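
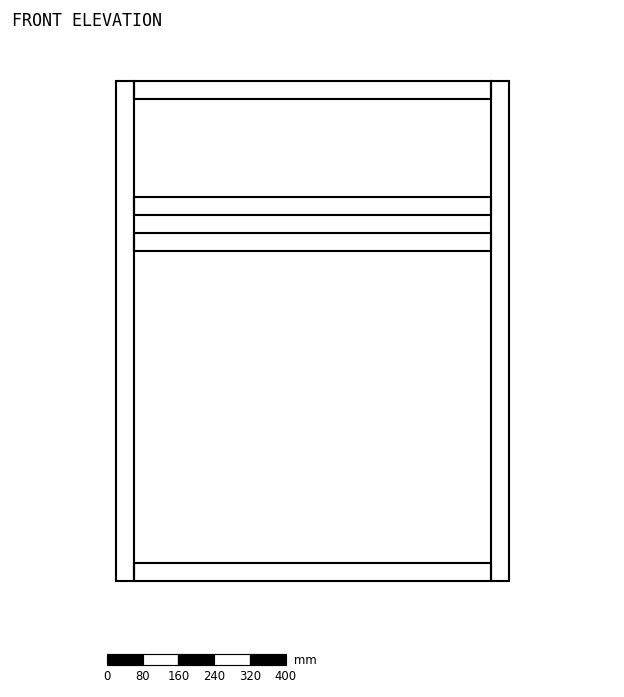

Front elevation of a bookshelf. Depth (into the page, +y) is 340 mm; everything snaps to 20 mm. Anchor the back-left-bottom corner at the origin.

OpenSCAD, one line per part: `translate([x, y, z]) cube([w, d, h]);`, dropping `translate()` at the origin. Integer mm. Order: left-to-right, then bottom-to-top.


cube([40, 340, 1120]);
translate([40, 0, 0]) cube([800, 340, 40]);
translate([40, 0, 740]) cube([800, 340, 40]);
translate([40, 0, 820]) cube([800, 340, 40]);
translate([40, 0, 1080]) cube([800, 340, 40]);
translate([840, 0, 0]) cube([40, 340, 1120]);


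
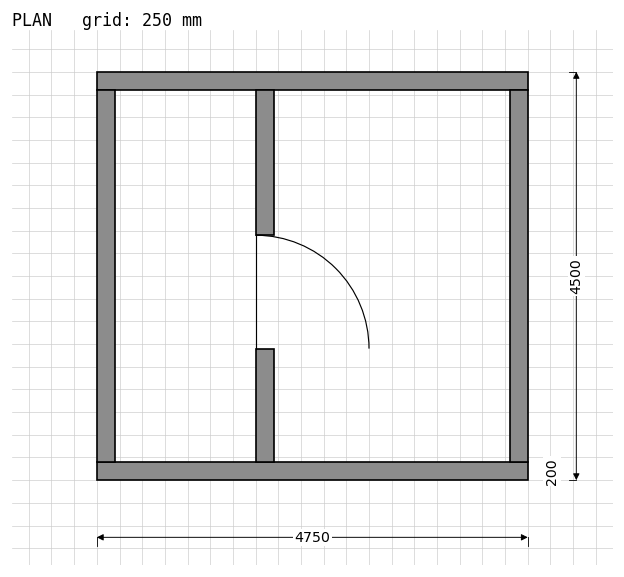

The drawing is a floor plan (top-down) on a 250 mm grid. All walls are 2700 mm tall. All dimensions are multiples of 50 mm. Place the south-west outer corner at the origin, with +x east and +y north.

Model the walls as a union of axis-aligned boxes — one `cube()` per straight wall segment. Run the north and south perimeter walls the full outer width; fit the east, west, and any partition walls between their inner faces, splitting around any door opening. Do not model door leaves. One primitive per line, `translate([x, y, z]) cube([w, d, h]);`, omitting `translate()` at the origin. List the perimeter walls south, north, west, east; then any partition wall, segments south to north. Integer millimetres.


cube([4750, 200, 2700]);
translate([0, 4300, 0]) cube([4750, 200, 2700]);
translate([0, 200, 0]) cube([200, 4100, 2700]);
translate([4550, 200, 0]) cube([200, 4100, 2700]);
translate([1750, 200, 0]) cube([200, 1250, 2700]);
translate([1750, 2700, 0]) cube([200, 1600, 2700]);


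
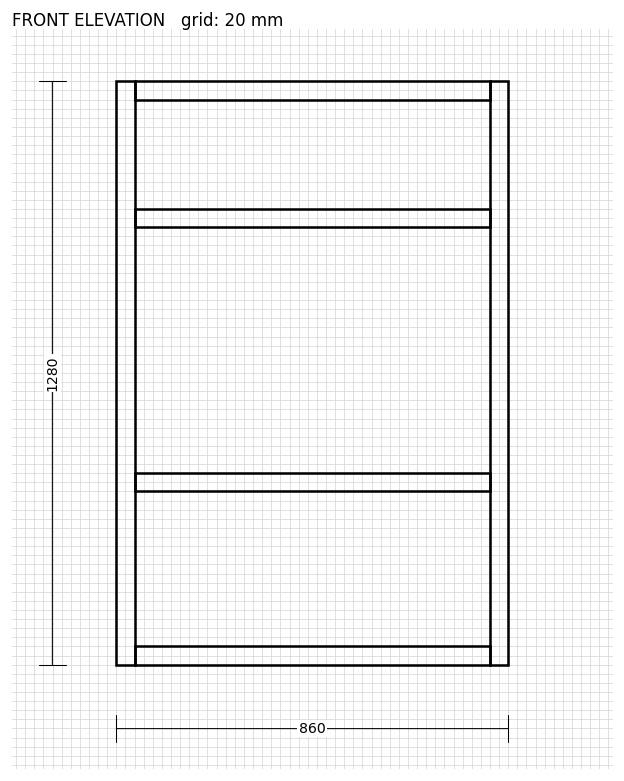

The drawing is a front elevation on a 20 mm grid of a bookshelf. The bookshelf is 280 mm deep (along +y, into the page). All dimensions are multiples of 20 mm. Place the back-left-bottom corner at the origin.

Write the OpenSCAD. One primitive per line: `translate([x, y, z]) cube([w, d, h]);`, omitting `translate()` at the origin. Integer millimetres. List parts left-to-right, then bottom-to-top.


cube([40, 280, 1280]);
translate([40, 0, 0]) cube([780, 280, 40]);
translate([40, 0, 380]) cube([780, 280, 40]);
translate([40, 0, 960]) cube([780, 280, 40]);
translate([40, 0, 1240]) cube([780, 280, 40]);
translate([820, 0, 0]) cube([40, 280, 1280]);


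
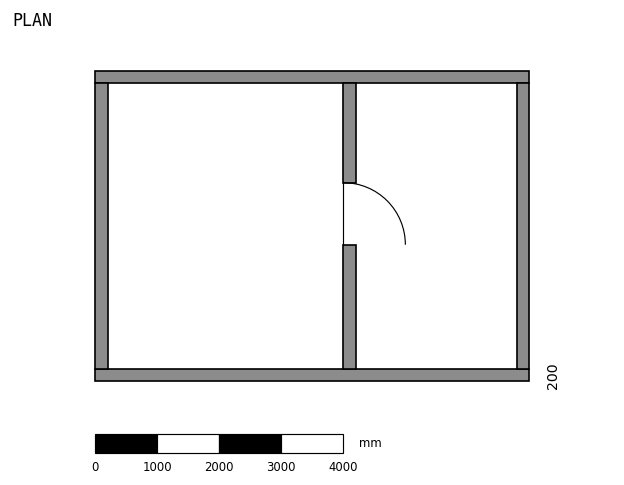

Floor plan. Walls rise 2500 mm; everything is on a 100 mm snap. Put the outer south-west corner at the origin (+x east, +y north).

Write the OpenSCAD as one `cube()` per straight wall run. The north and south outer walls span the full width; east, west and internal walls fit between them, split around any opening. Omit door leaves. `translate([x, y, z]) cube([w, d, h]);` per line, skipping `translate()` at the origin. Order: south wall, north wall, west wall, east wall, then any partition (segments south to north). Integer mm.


cube([7000, 200, 2500]);
translate([0, 4800, 0]) cube([7000, 200, 2500]);
translate([0, 200, 0]) cube([200, 4600, 2500]);
translate([6800, 200, 0]) cube([200, 4600, 2500]);
translate([4000, 200, 0]) cube([200, 2000, 2500]);
translate([4000, 3200, 0]) cube([200, 1600, 2500]);


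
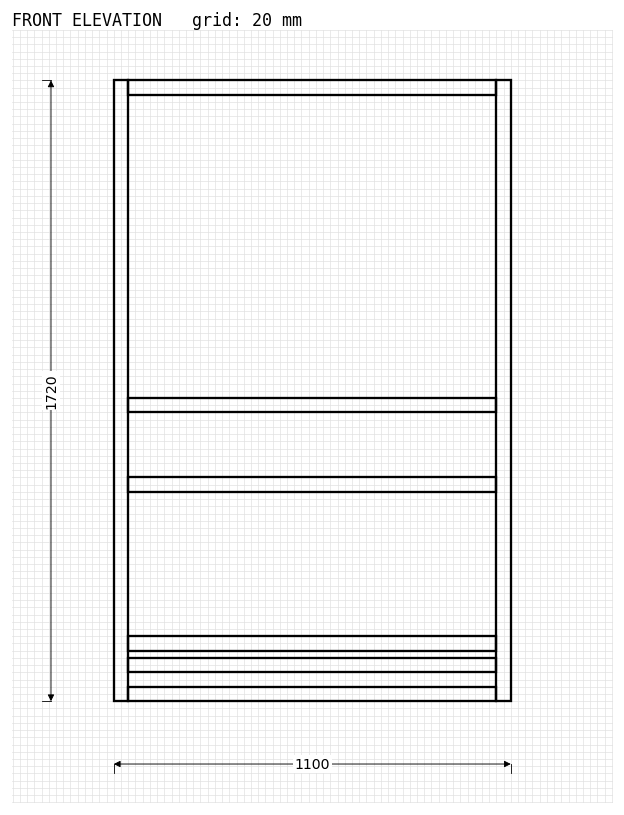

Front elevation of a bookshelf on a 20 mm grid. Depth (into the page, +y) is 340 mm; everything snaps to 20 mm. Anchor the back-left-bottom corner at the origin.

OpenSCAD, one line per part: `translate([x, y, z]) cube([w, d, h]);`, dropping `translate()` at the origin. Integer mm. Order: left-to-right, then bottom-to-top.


cube([40, 340, 1720]);
translate([40, 0, 0]) cube([1020, 340, 40]);
translate([40, 0, 80]) cube([1020, 340, 40]);
translate([40, 0, 140]) cube([1020, 340, 40]);
translate([40, 0, 580]) cube([1020, 340, 40]);
translate([40, 0, 800]) cube([1020, 340, 40]);
translate([40, 0, 1680]) cube([1020, 340, 40]);
translate([1060, 0, 0]) cube([40, 340, 1720]);


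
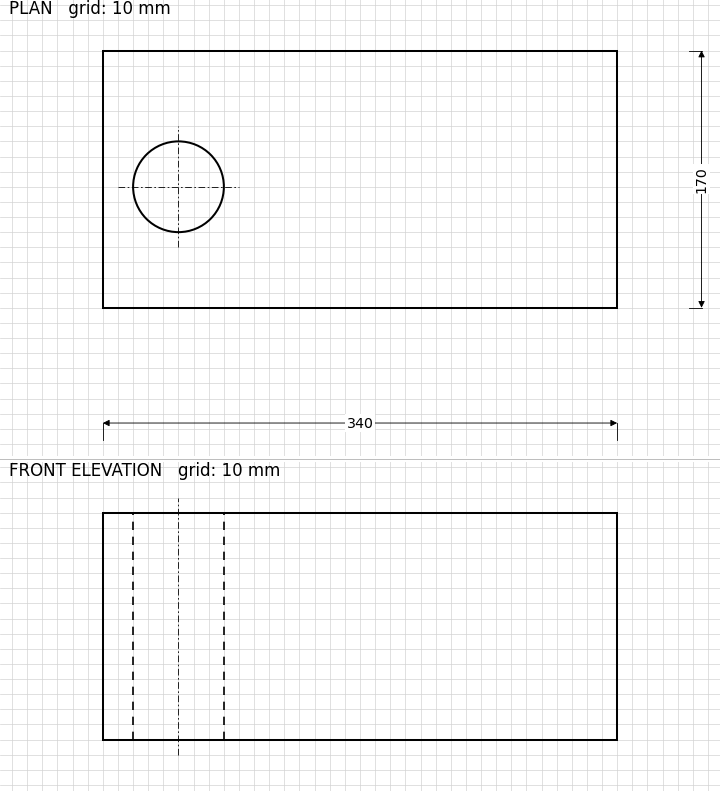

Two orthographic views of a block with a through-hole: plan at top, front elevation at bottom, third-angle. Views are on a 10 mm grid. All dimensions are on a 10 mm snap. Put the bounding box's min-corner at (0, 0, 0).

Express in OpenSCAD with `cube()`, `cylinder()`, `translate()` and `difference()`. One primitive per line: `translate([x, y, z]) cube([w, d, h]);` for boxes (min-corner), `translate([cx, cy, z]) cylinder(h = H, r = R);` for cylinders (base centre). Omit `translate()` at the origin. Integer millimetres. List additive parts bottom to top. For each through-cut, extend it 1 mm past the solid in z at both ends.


difference() {
  cube([340, 170, 150]);
  translate([50, 80, -1]) cylinder(h = 152, r = 30);
}


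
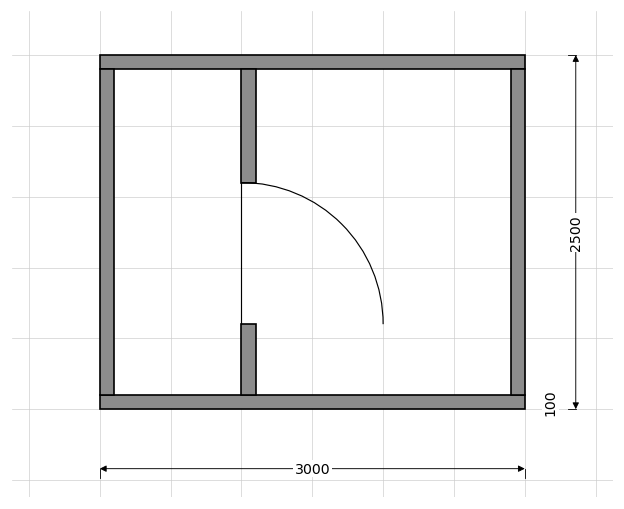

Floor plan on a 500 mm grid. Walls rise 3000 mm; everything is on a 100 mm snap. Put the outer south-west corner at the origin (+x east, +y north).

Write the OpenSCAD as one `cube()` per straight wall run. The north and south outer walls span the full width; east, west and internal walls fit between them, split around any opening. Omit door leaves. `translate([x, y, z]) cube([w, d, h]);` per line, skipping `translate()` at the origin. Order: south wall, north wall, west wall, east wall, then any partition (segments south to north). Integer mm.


cube([3000, 100, 3000]);
translate([0, 2400, 0]) cube([3000, 100, 3000]);
translate([0, 100, 0]) cube([100, 2300, 3000]);
translate([2900, 100, 0]) cube([100, 2300, 3000]);
translate([1000, 100, 0]) cube([100, 500, 3000]);
translate([1000, 1600, 0]) cube([100, 800, 3000]);


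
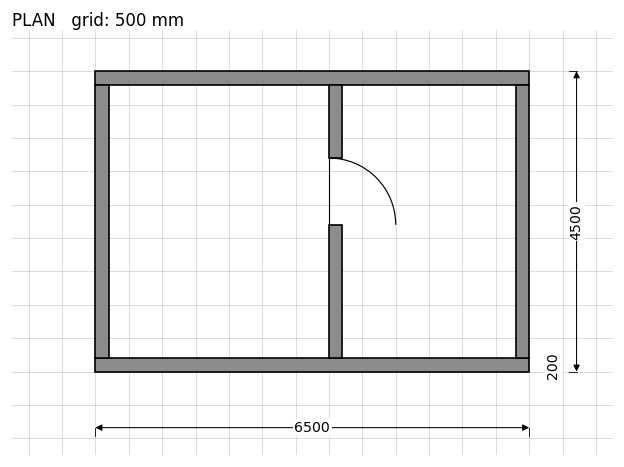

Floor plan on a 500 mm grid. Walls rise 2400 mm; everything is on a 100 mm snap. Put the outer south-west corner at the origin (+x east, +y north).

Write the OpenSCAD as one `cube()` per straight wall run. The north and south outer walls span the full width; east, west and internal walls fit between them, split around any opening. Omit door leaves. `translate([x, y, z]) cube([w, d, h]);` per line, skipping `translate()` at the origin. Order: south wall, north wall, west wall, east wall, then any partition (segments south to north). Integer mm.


cube([6500, 200, 2400]);
translate([0, 4300, 0]) cube([6500, 200, 2400]);
translate([0, 200, 0]) cube([200, 4100, 2400]);
translate([6300, 200, 0]) cube([200, 4100, 2400]);
translate([3500, 200, 0]) cube([200, 2000, 2400]);
translate([3500, 3200, 0]) cube([200, 1100, 2400]);


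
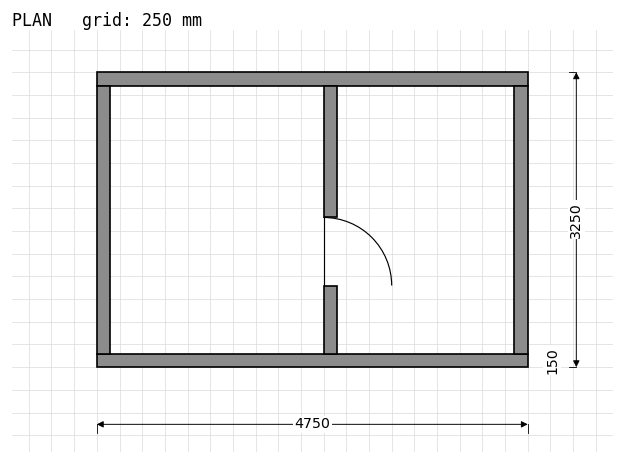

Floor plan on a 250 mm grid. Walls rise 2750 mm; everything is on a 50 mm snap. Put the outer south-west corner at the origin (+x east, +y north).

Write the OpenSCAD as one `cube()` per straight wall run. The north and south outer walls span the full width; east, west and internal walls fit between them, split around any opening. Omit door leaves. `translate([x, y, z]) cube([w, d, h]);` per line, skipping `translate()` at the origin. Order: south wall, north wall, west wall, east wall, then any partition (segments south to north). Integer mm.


cube([4750, 150, 2750]);
translate([0, 3100, 0]) cube([4750, 150, 2750]);
translate([0, 150, 0]) cube([150, 2950, 2750]);
translate([4600, 150, 0]) cube([150, 2950, 2750]);
translate([2500, 150, 0]) cube([150, 750, 2750]);
translate([2500, 1650, 0]) cube([150, 1450, 2750]);


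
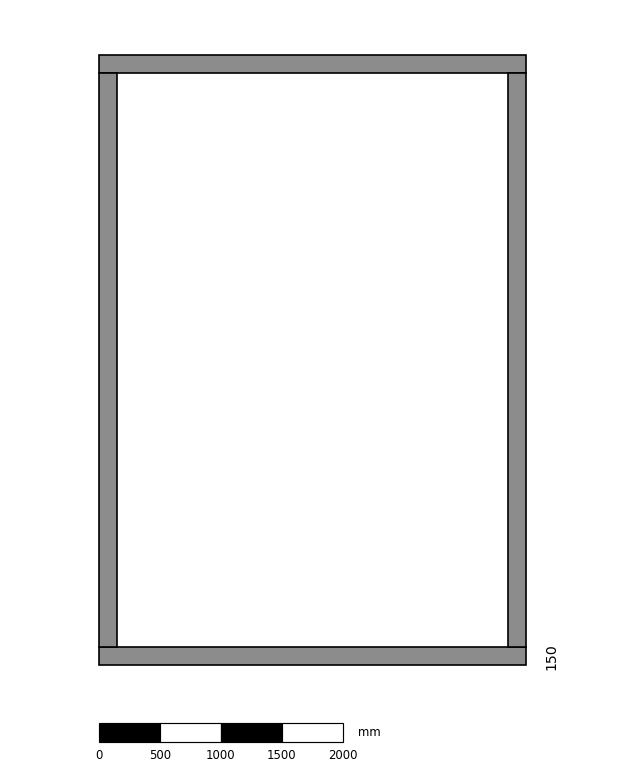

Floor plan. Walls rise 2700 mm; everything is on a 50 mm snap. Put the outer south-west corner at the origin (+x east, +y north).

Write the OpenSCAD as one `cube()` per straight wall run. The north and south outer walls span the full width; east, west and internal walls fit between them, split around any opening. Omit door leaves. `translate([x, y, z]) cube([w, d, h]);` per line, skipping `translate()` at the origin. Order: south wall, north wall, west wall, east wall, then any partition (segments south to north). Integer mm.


cube([3500, 150, 2700]);
translate([0, 4850, 0]) cube([3500, 150, 2700]);
translate([0, 150, 0]) cube([150, 4700, 2700]);
translate([3350, 150, 0]) cube([150, 4700, 2700]);


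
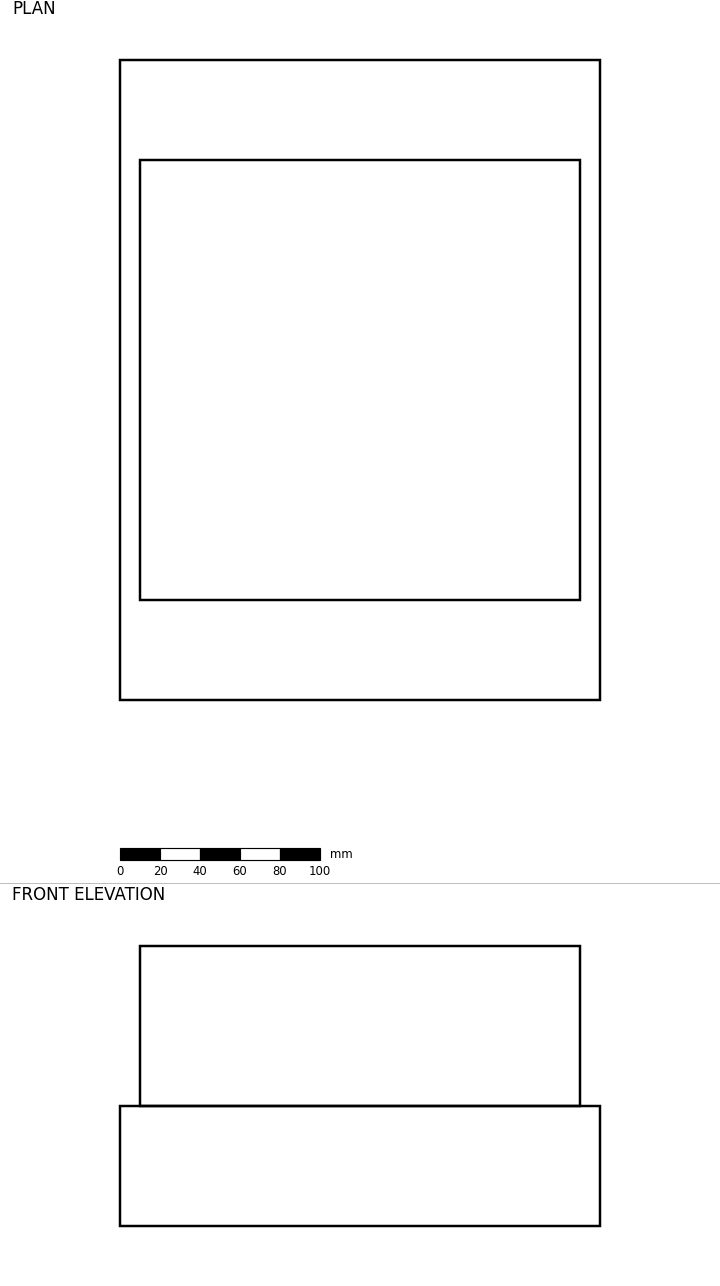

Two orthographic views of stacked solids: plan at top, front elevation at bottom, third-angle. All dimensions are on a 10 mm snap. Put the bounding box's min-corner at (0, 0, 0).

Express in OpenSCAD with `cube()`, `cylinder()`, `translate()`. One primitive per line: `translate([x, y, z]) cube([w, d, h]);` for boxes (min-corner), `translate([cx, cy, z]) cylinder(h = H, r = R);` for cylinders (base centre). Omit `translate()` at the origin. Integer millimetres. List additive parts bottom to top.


cube([240, 320, 60]);
translate([10, 50, 60]) cube([220, 220, 80]);


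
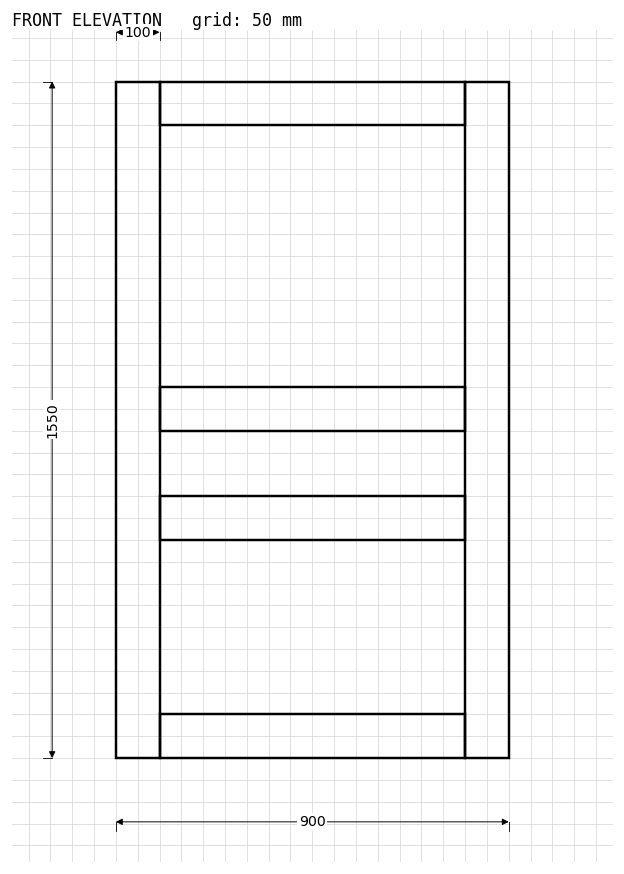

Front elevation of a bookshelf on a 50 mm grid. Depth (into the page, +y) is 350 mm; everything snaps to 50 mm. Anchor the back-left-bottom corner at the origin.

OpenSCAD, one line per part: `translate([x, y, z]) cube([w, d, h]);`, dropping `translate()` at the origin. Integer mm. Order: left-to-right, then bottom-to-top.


cube([100, 350, 1550]);
translate([100, 0, 0]) cube([700, 350, 100]);
translate([100, 0, 500]) cube([700, 350, 100]);
translate([100, 0, 750]) cube([700, 350, 100]);
translate([100, 0, 1450]) cube([700, 350, 100]);
translate([800, 0, 0]) cube([100, 350, 1550]);


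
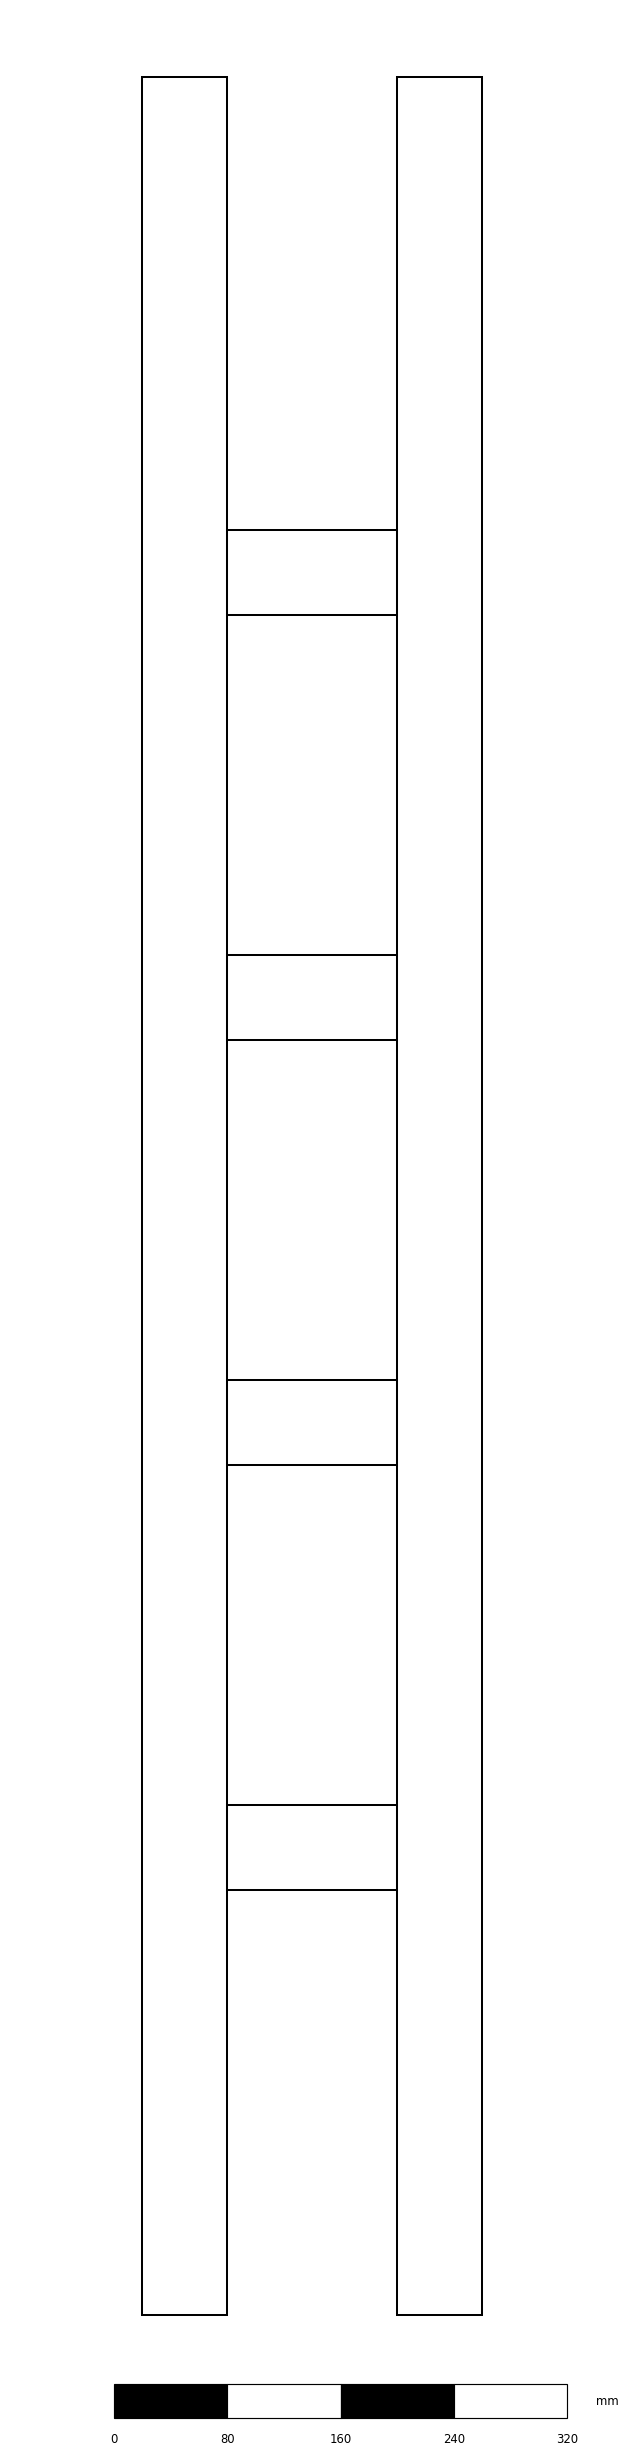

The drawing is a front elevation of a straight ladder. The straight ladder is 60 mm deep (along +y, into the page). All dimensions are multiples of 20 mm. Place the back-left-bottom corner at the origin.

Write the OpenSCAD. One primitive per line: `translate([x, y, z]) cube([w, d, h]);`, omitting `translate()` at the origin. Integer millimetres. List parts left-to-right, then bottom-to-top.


cube([60, 60, 1580]);
translate([60, 0, 300]) cube([120, 60, 60]);
translate([60, 0, 600]) cube([120, 60, 60]);
translate([60, 0, 900]) cube([120, 60, 60]);
translate([60, 0, 1200]) cube([120, 60, 60]);
translate([180, 0, 0]) cube([60, 60, 1580]);


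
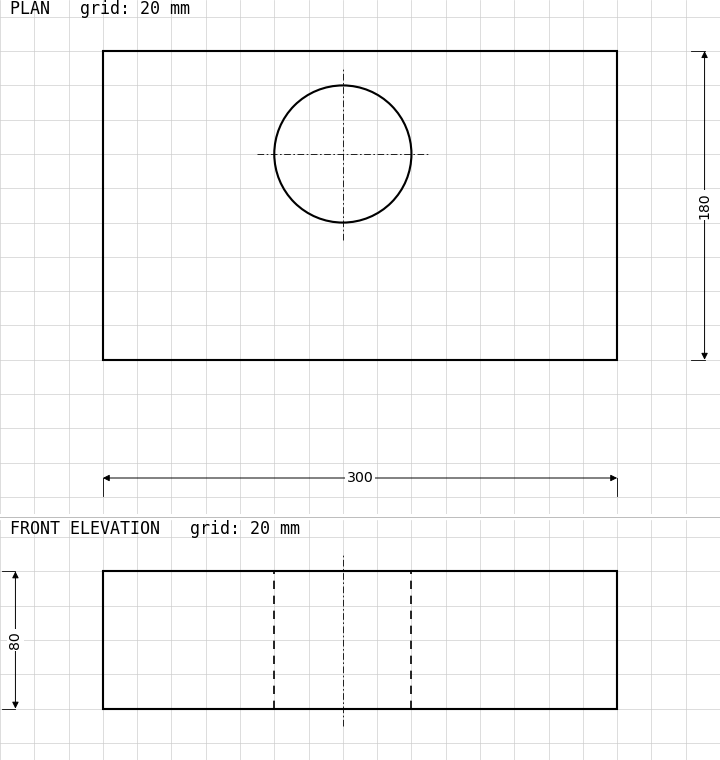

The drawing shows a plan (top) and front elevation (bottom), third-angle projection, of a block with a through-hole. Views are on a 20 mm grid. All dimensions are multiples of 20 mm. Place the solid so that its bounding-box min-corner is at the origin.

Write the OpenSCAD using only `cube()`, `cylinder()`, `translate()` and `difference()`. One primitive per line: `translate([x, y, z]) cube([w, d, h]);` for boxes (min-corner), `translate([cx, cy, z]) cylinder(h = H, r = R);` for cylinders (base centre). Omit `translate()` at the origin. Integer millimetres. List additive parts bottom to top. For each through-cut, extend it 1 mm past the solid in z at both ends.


difference() {
  cube([300, 180, 80]);
  translate([140, 120, -1]) cylinder(h = 82, r = 40);
}


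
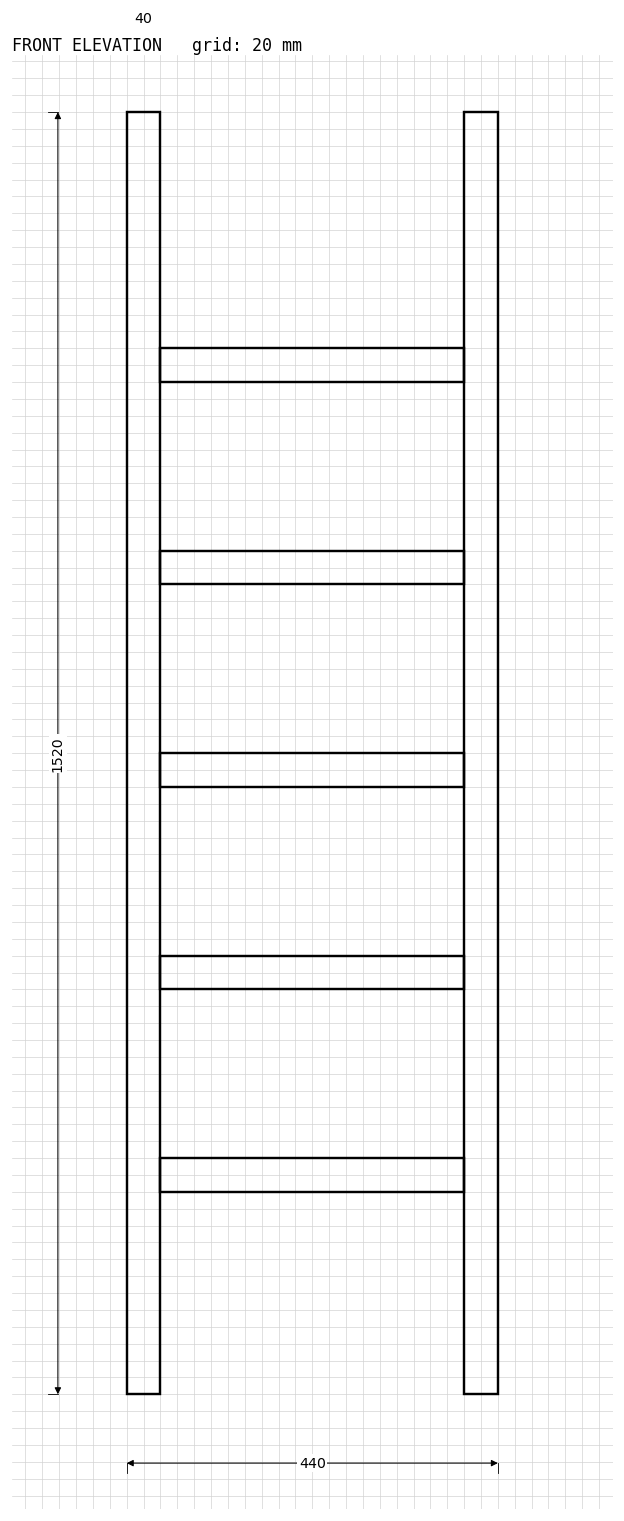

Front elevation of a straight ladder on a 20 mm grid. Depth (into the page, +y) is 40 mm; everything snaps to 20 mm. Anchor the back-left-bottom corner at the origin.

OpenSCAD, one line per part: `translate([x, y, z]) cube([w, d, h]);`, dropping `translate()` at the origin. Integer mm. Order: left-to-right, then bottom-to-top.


cube([40, 40, 1520]);
translate([40, 0, 240]) cube([360, 40, 40]);
translate([40, 0, 480]) cube([360, 40, 40]);
translate([40, 0, 720]) cube([360, 40, 40]);
translate([40, 0, 960]) cube([360, 40, 40]);
translate([40, 0, 1200]) cube([360, 40, 40]);
translate([400, 0, 0]) cube([40, 40, 1520]);


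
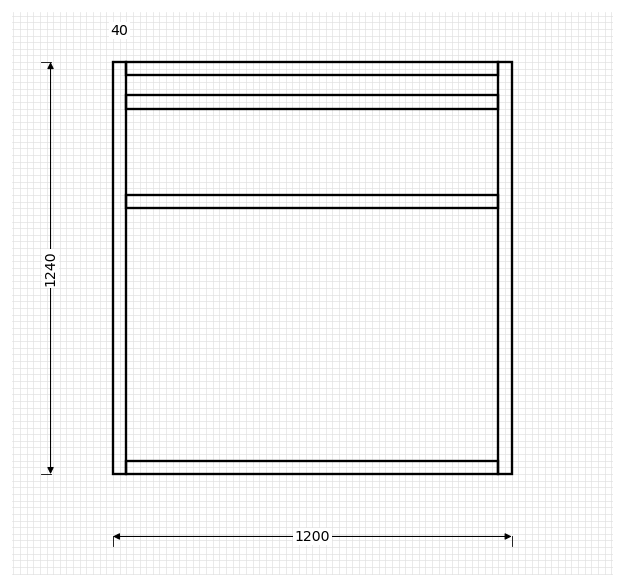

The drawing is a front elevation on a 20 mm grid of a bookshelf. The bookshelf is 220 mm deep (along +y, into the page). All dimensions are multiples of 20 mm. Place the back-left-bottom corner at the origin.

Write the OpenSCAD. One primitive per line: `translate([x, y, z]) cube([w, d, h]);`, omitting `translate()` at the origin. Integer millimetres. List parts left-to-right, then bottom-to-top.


cube([40, 220, 1240]);
translate([40, 0, 0]) cube([1120, 220, 40]);
translate([40, 0, 800]) cube([1120, 220, 40]);
translate([40, 0, 1100]) cube([1120, 220, 40]);
translate([40, 0, 1200]) cube([1120, 220, 40]);
translate([1160, 0, 0]) cube([40, 220, 1240]);


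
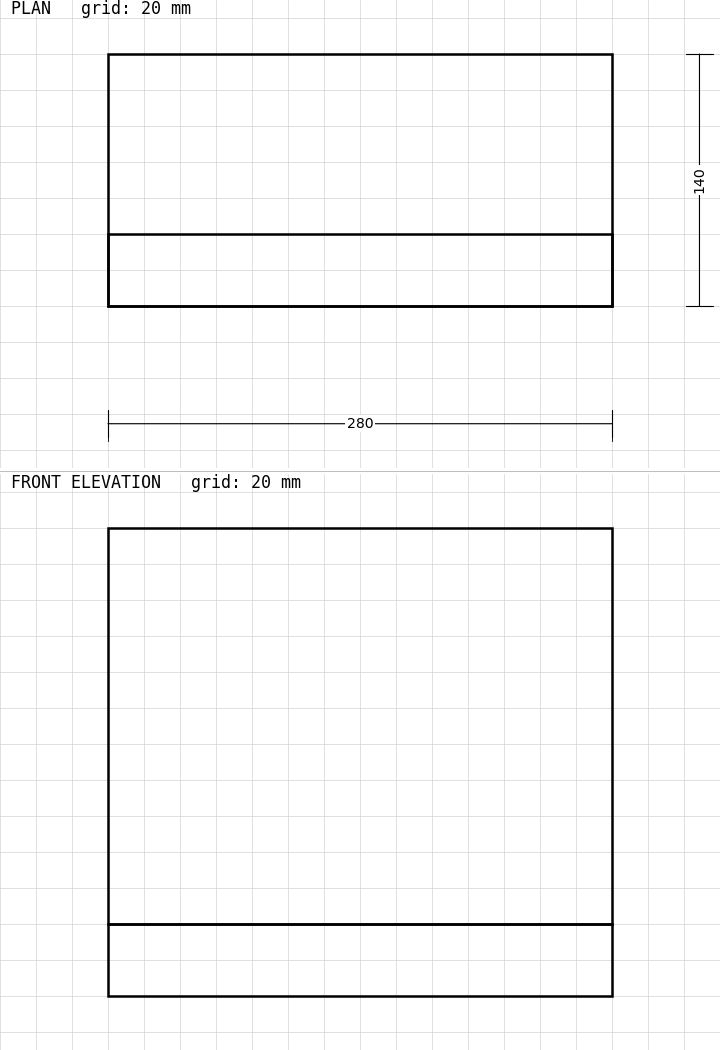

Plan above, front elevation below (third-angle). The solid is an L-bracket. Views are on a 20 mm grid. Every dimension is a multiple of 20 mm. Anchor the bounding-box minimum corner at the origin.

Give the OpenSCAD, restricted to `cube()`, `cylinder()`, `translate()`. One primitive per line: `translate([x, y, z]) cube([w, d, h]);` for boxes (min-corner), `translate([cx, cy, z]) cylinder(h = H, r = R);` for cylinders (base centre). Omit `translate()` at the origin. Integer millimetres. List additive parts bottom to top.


cube([280, 140, 40]);
translate([0, 0, 40]) cube([280, 40, 220]);


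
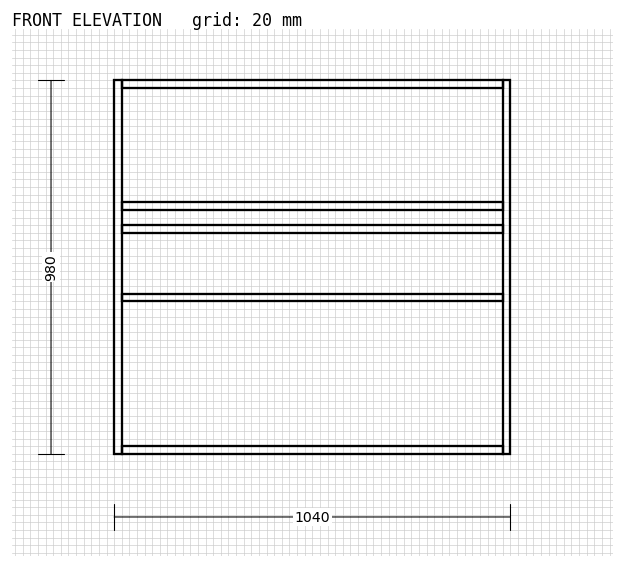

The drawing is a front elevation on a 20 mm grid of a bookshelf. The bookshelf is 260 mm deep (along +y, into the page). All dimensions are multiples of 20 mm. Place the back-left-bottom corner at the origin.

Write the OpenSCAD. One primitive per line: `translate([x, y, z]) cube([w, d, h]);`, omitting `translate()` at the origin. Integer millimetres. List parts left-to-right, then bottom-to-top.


cube([20, 260, 980]);
translate([20, 0, 0]) cube([1000, 260, 20]);
translate([20, 0, 400]) cube([1000, 260, 20]);
translate([20, 0, 580]) cube([1000, 260, 20]);
translate([20, 0, 640]) cube([1000, 260, 20]);
translate([20, 0, 960]) cube([1000, 260, 20]);
translate([1020, 0, 0]) cube([20, 260, 980]);


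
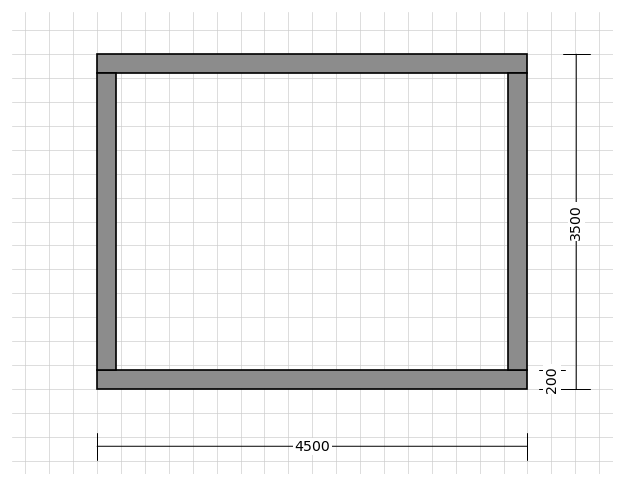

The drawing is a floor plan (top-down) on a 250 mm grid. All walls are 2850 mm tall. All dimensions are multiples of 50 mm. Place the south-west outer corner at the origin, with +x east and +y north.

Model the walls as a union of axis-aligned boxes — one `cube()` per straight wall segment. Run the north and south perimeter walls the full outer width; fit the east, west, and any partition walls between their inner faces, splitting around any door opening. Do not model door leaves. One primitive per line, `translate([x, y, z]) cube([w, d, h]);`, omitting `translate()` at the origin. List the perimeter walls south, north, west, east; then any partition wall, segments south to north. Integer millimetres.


cube([4500, 200, 2850]);
translate([0, 3300, 0]) cube([4500, 200, 2850]);
translate([0, 200, 0]) cube([200, 3100, 2850]);
translate([4300, 200, 0]) cube([200, 3100, 2850]);


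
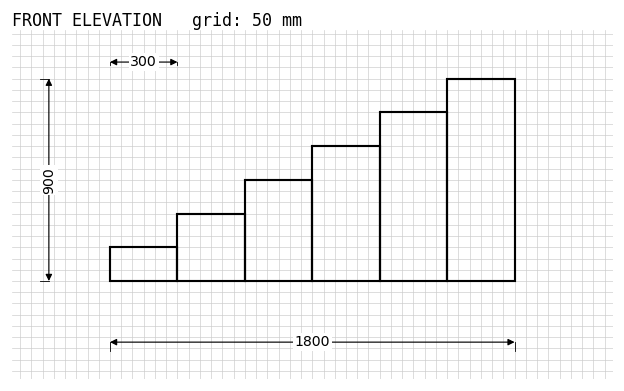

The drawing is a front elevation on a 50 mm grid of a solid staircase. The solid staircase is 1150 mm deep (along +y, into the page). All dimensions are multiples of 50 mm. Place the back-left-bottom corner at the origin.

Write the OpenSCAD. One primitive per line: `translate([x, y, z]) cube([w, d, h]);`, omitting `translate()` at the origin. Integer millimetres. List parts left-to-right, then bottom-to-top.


cube([300, 1150, 150]);
translate([300, 0, 0]) cube([300, 1150, 300]);
translate([600, 0, 0]) cube([300, 1150, 450]);
translate([900, 0, 0]) cube([300, 1150, 600]);
translate([1200, 0, 0]) cube([300, 1150, 750]);
translate([1500, 0, 0]) cube([300, 1150, 900]);


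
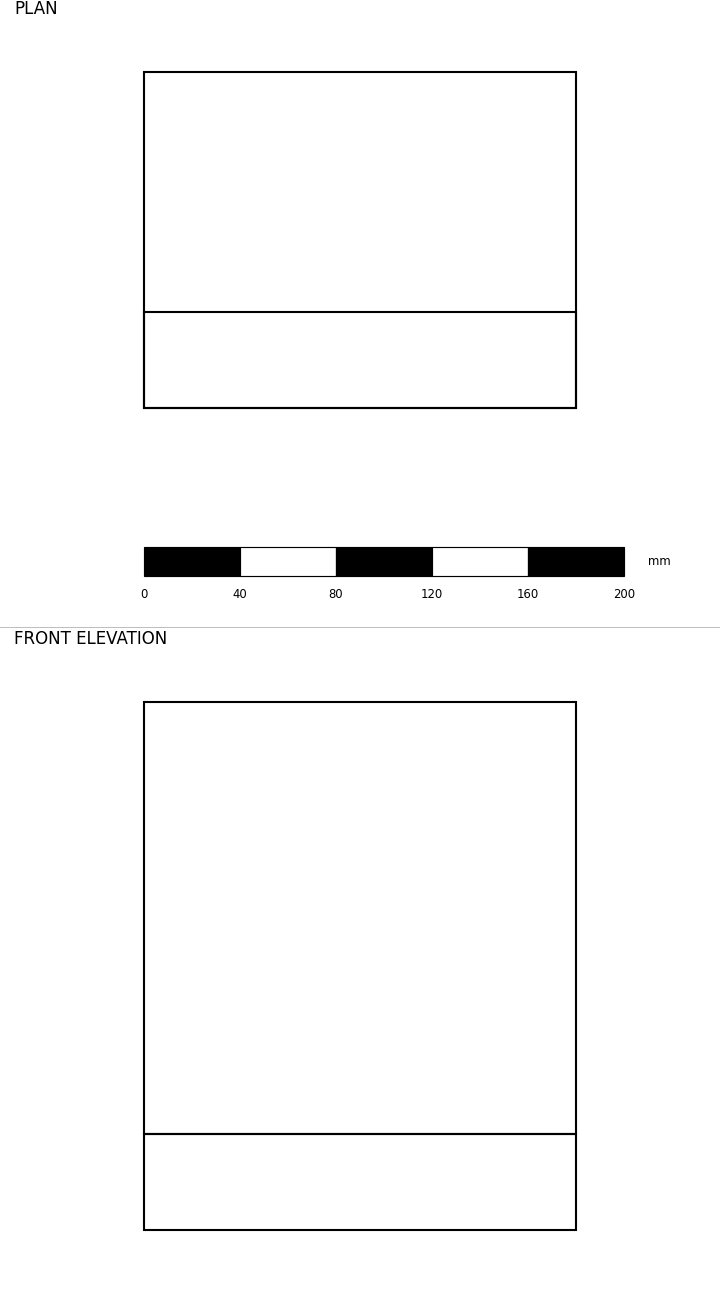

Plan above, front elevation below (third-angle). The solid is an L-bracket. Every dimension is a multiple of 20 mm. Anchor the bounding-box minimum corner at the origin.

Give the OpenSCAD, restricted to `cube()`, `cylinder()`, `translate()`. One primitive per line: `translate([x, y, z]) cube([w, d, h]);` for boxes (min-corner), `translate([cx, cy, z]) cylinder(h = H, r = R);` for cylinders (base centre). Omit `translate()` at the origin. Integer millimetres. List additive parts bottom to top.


cube([180, 140, 40]);
translate([0, 0, 40]) cube([180, 40, 180]);


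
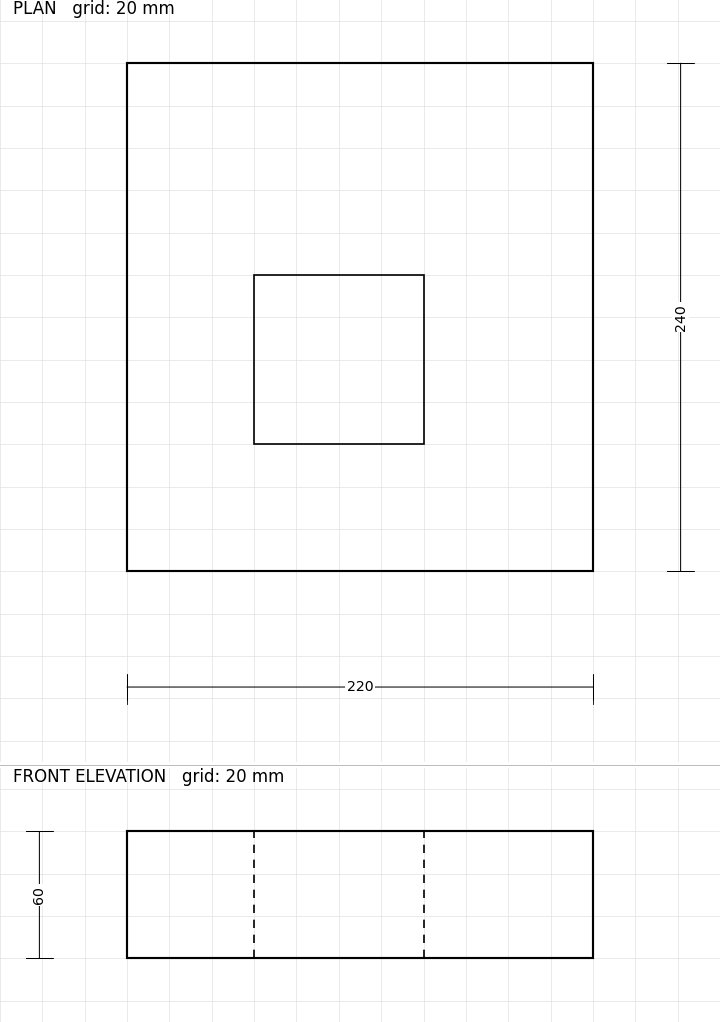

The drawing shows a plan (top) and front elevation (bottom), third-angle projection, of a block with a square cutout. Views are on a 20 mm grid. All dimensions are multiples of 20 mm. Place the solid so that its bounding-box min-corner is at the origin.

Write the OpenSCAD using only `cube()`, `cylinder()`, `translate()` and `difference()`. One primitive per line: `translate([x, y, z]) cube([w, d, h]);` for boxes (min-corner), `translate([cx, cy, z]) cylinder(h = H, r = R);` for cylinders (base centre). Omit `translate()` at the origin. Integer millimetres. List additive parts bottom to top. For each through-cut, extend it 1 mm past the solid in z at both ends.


difference() {
  cube([220, 240, 60]);
  translate([60, 60, -1]) cube([80, 80, 62]);
}


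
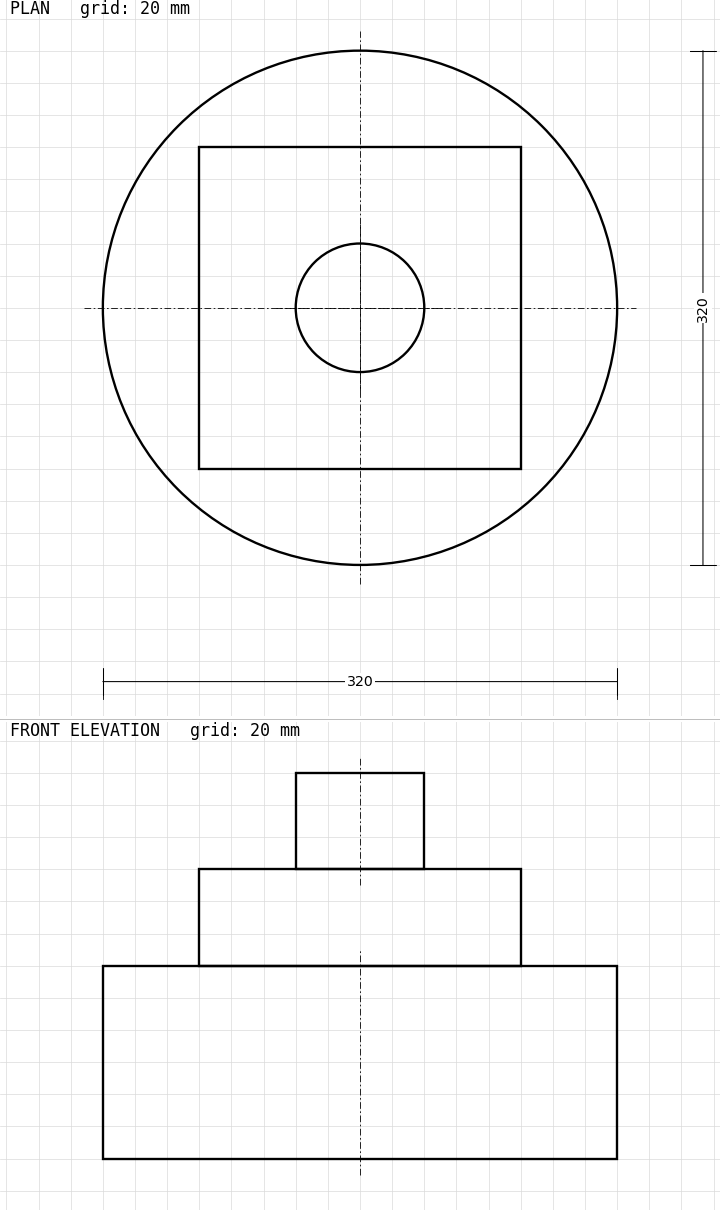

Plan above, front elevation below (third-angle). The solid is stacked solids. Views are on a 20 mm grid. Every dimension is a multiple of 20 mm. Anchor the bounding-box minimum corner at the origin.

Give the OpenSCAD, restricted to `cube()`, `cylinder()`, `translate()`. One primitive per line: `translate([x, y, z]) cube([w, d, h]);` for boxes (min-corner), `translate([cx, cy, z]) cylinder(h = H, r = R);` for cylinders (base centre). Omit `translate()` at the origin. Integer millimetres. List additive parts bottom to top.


translate([160, 160, 0]) cylinder(h = 120, r = 160);
translate([60, 60, 120]) cube([200, 200, 60]);
translate([160, 160, 180]) cylinder(h = 60, r = 40);


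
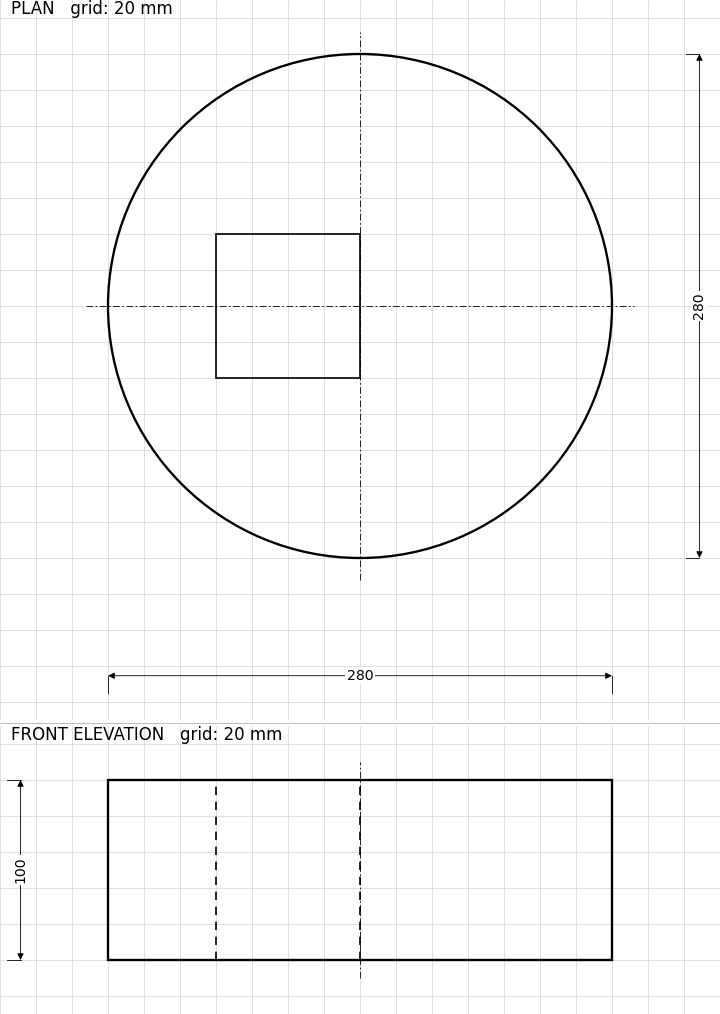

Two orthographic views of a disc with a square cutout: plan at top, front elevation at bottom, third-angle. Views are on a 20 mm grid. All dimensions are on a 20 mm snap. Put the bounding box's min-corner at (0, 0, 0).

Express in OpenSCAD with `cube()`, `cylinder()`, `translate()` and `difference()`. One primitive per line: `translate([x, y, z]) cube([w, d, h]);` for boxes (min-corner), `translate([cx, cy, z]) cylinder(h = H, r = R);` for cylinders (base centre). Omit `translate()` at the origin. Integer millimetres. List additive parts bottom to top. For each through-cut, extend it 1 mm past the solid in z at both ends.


difference() {
  translate([140, 140, 0]) cylinder(h = 100, r = 140);
  translate([60, 100, -1]) cube([80, 80, 102]);
}


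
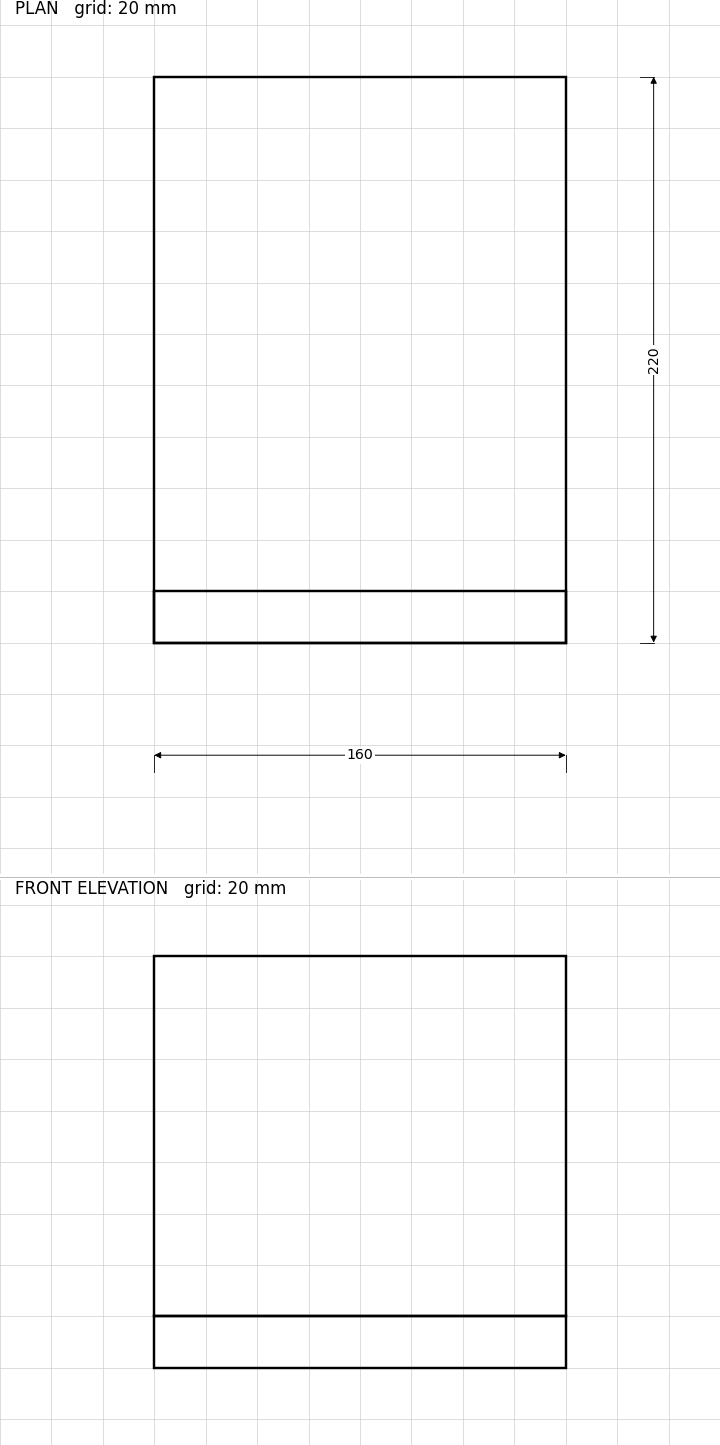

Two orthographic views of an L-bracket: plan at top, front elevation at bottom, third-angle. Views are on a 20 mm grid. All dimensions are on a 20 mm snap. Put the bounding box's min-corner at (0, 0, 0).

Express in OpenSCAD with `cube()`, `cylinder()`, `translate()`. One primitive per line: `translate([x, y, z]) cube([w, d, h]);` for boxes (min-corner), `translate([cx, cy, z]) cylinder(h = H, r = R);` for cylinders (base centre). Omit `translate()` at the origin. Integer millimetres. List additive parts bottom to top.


cube([160, 220, 20]);
translate([0, 0, 20]) cube([160, 20, 140]);


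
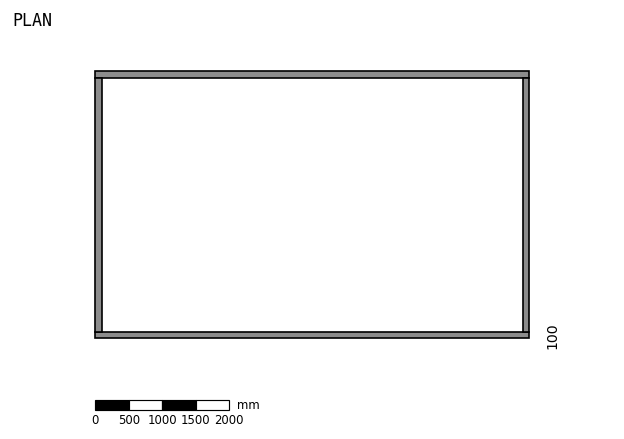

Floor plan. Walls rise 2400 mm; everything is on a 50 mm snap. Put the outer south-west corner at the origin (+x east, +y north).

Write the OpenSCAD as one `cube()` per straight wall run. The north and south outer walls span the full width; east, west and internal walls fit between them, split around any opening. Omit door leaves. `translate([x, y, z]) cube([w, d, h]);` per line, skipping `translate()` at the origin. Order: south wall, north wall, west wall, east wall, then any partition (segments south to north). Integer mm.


cube([6500, 100, 2400]);
translate([0, 3900, 0]) cube([6500, 100, 2400]);
translate([0, 100, 0]) cube([100, 3800, 2400]);
translate([6400, 100, 0]) cube([100, 3800, 2400]);


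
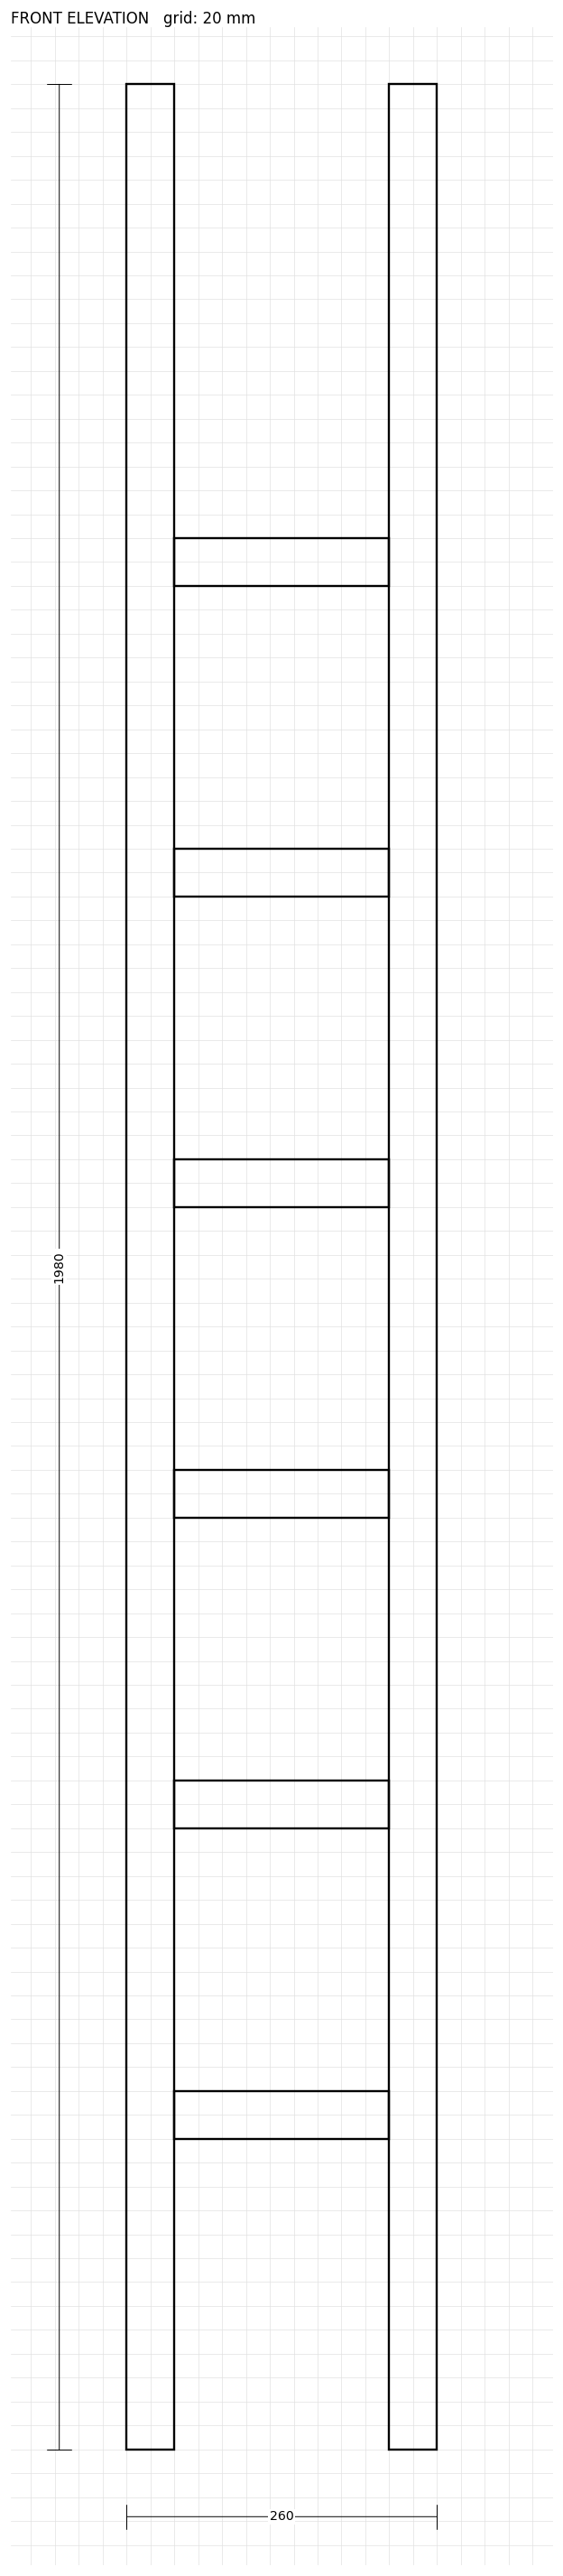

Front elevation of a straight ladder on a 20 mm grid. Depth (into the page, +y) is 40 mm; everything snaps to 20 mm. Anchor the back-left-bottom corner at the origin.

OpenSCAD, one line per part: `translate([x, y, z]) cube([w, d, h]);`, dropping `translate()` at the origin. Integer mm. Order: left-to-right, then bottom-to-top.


cube([40, 40, 1980]);
translate([40, 0, 260]) cube([180, 40, 40]);
translate([40, 0, 520]) cube([180, 40, 40]);
translate([40, 0, 780]) cube([180, 40, 40]);
translate([40, 0, 1040]) cube([180, 40, 40]);
translate([40, 0, 1300]) cube([180, 40, 40]);
translate([40, 0, 1560]) cube([180, 40, 40]);
translate([220, 0, 0]) cube([40, 40, 1980]);


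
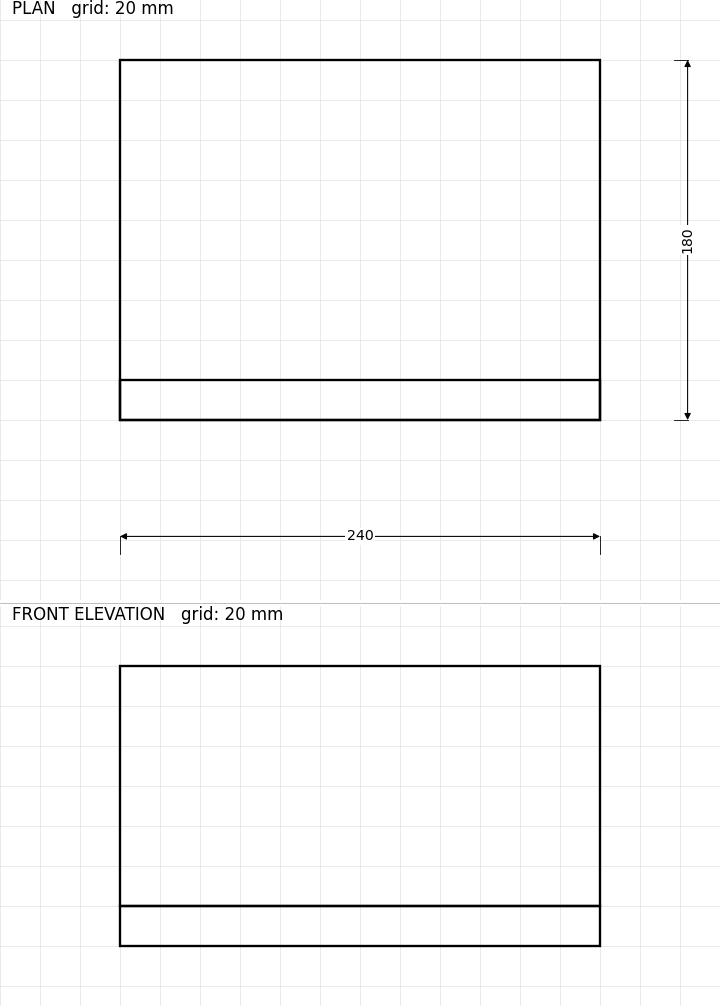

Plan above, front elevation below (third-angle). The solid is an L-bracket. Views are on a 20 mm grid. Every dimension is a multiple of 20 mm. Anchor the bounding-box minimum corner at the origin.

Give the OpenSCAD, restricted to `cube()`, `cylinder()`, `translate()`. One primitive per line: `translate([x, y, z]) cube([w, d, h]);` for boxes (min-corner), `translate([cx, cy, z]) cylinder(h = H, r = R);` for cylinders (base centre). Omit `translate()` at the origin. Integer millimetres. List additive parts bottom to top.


cube([240, 180, 20]);
translate([0, 0, 20]) cube([240, 20, 120]);


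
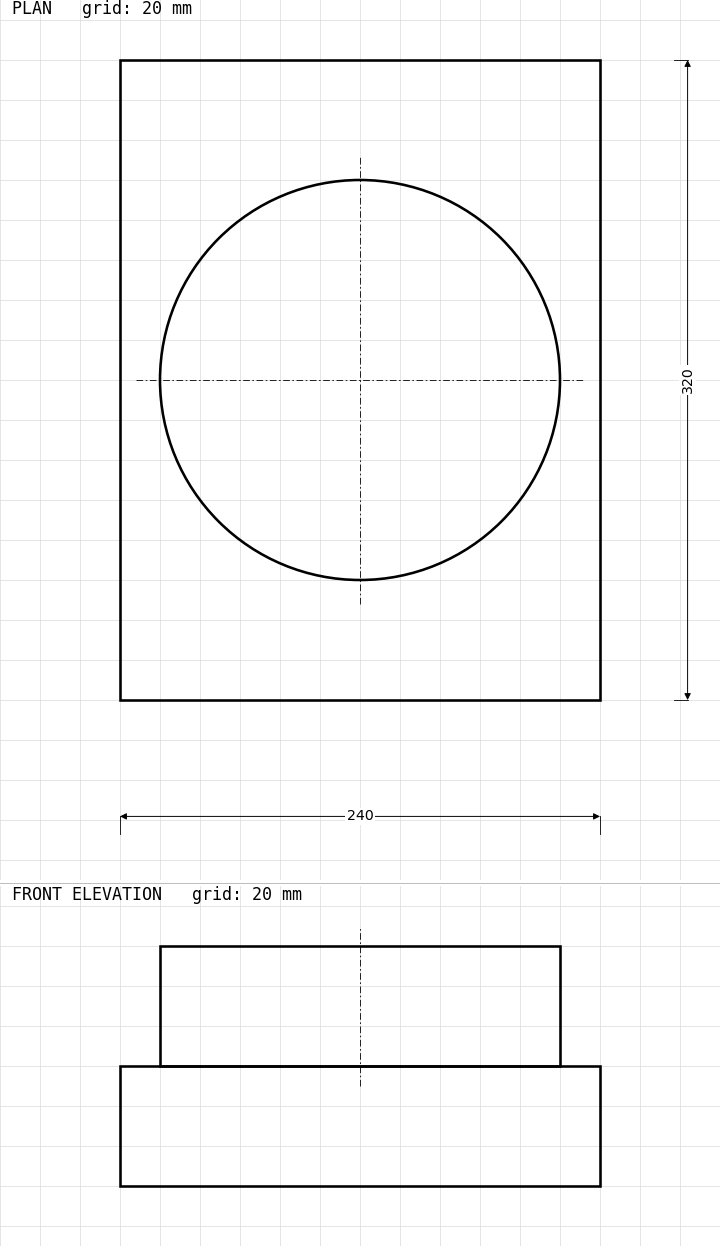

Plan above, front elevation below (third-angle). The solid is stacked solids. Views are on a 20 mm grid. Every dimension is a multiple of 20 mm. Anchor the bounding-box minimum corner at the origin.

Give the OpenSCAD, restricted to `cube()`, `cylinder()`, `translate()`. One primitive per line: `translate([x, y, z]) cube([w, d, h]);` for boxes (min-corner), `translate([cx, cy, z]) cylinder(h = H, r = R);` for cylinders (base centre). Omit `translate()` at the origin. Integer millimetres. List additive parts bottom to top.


cube([240, 320, 60]);
translate([120, 160, 60]) cylinder(h = 60, r = 100);


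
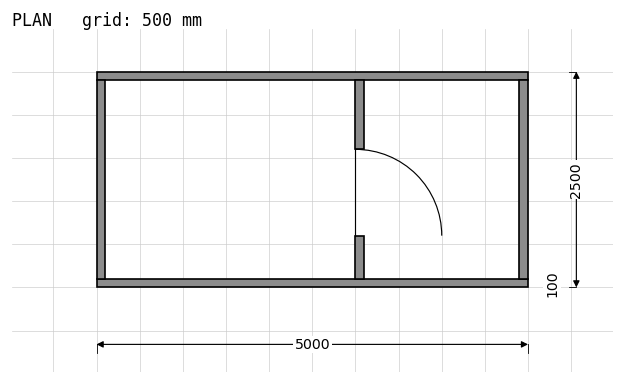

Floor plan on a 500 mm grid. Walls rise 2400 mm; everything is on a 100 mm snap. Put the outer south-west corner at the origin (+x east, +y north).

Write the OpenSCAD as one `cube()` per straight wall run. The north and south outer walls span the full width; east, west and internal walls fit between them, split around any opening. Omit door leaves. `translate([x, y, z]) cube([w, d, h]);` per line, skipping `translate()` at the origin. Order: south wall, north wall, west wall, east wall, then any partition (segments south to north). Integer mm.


cube([5000, 100, 2400]);
translate([0, 2400, 0]) cube([5000, 100, 2400]);
translate([0, 100, 0]) cube([100, 2300, 2400]);
translate([4900, 100, 0]) cube([100, 2300, 2400]);
translate([3000, 100, 0]) cube([100, 500, 2400]);
translate([3000, 1600, 0]) cube([100, 800, 2400]);


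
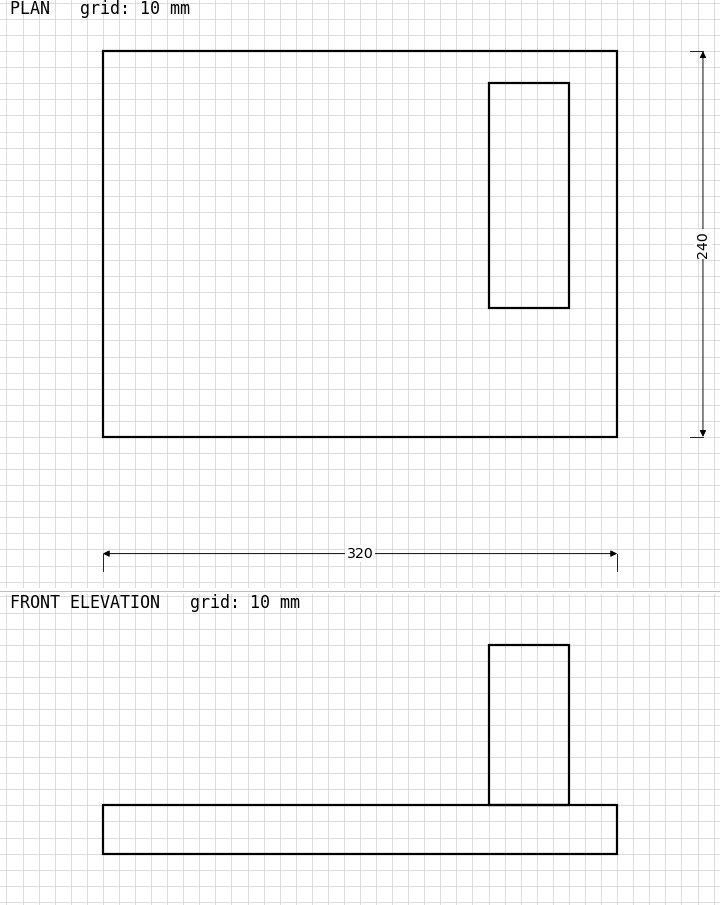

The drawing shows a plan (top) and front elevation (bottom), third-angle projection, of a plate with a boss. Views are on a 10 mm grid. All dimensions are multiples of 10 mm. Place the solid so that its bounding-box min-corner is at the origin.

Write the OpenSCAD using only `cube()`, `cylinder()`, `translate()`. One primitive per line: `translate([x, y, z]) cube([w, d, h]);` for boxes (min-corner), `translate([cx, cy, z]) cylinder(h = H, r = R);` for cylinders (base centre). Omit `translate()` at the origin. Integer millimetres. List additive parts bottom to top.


cube([320, 240, 30]);
translate([240, 80, 30]) cube([50, 140, 100]);


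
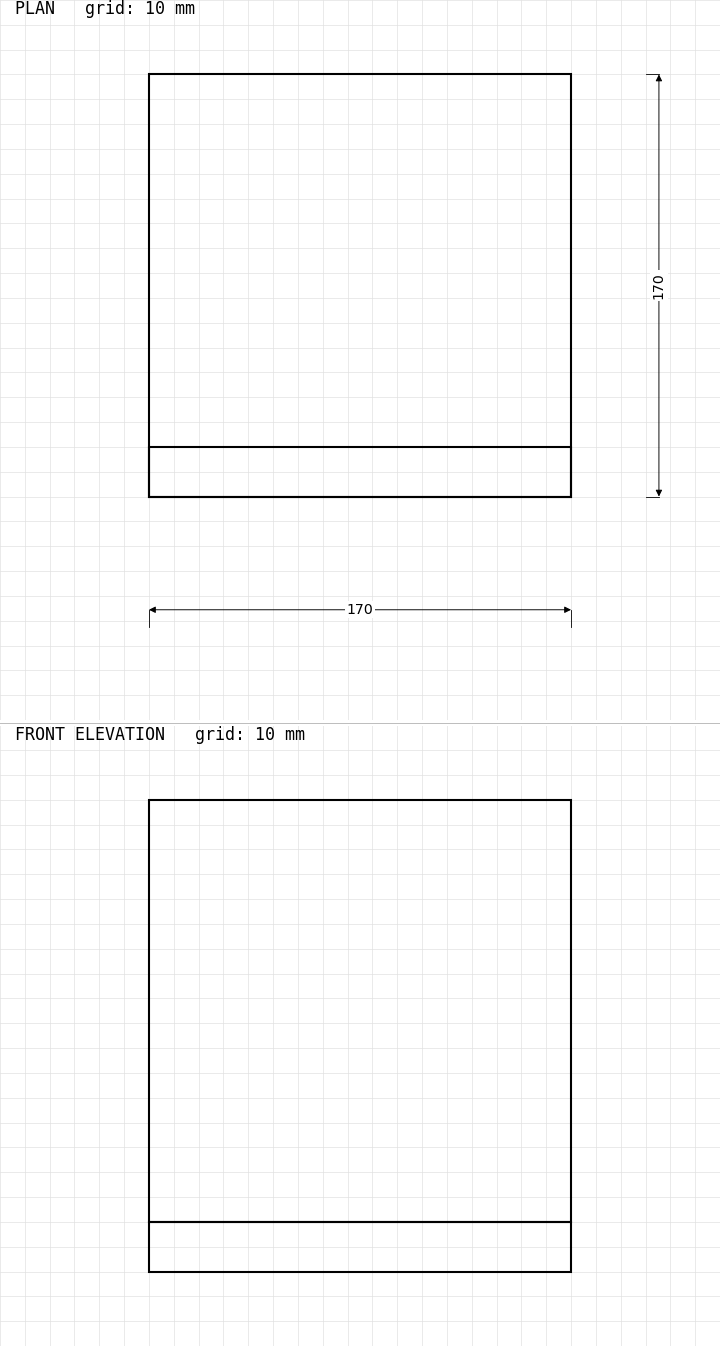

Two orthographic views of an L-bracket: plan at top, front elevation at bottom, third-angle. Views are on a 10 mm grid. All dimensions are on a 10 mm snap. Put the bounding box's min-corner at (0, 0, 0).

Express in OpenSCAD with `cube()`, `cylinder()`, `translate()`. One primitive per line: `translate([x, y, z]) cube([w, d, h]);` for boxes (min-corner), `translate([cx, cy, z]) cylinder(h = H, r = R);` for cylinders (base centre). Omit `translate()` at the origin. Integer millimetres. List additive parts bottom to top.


cube([170, 170, 20]);
translate([0, 0, 20]) cube([170, 20, 170]);


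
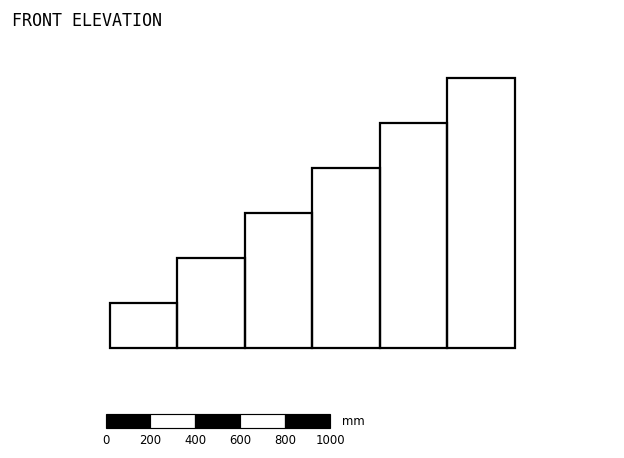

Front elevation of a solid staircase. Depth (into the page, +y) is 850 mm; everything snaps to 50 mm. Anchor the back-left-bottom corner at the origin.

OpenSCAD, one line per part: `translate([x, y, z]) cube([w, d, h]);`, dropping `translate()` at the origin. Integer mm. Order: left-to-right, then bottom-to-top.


cube([300, 850, 200]);
translate([300, 0, 0]) cube([300, 850, 400]);
translate([600, 0, 0]) cube([300, 850, 600]);
translate([900, 0, 0]) cube([300, 850, 800]);
translate([1200, 0, 0]) cube([300, 850, 1000]);
translate([1500, 0, 0]) cube([300, 850, 1200]);


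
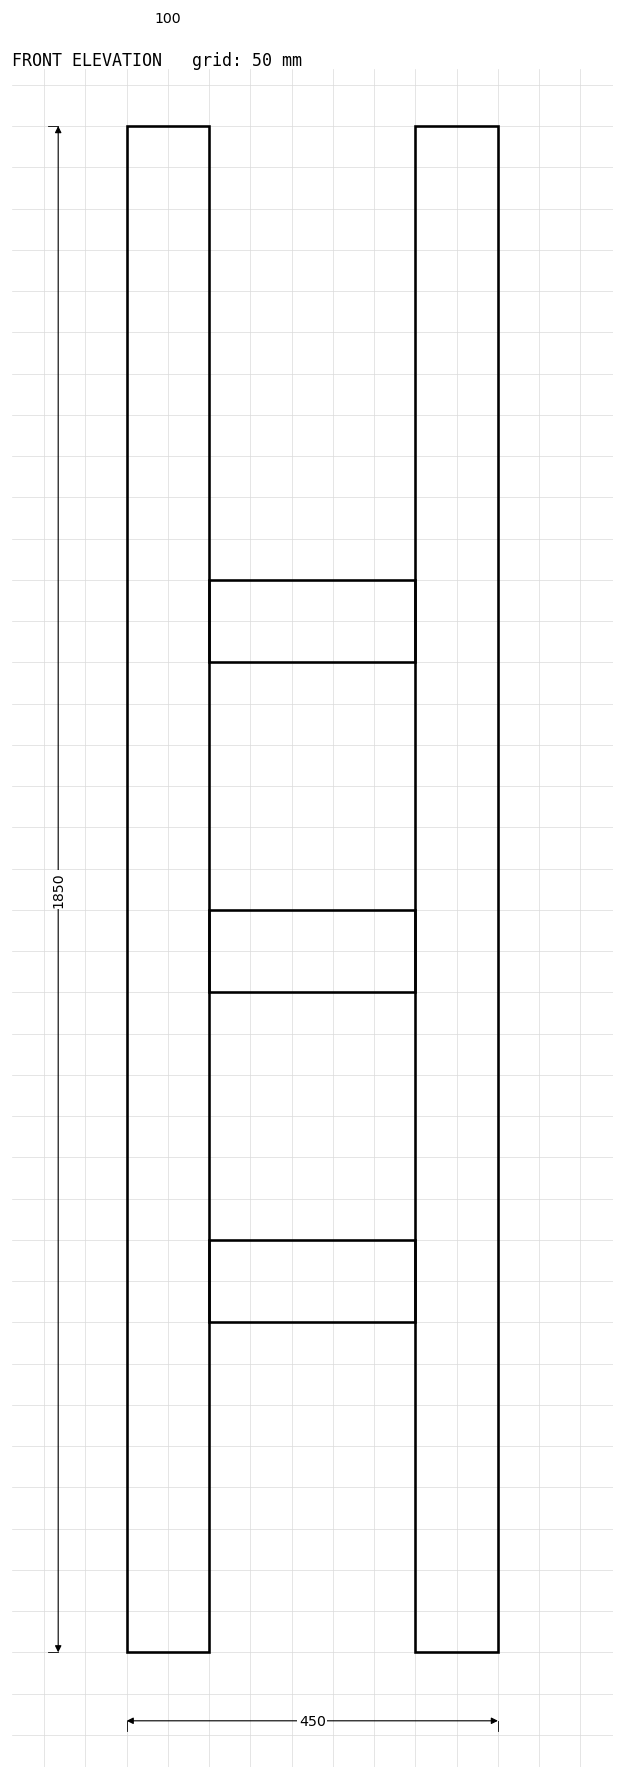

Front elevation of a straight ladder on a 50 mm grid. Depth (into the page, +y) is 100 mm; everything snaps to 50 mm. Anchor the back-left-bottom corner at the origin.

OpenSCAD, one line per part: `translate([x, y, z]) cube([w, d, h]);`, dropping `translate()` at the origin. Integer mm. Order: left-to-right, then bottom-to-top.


cube([100, 100, 1850]);
translate([100, 0, 400]) cube([250, 100, 100]);
translate([100, 0, 800]) cube([250, 100, 100]);
translate([100, 0, 1200]) cube([250, 100, 100]);
translate([350, 0, 0]) cube([100, 100, 1850]);


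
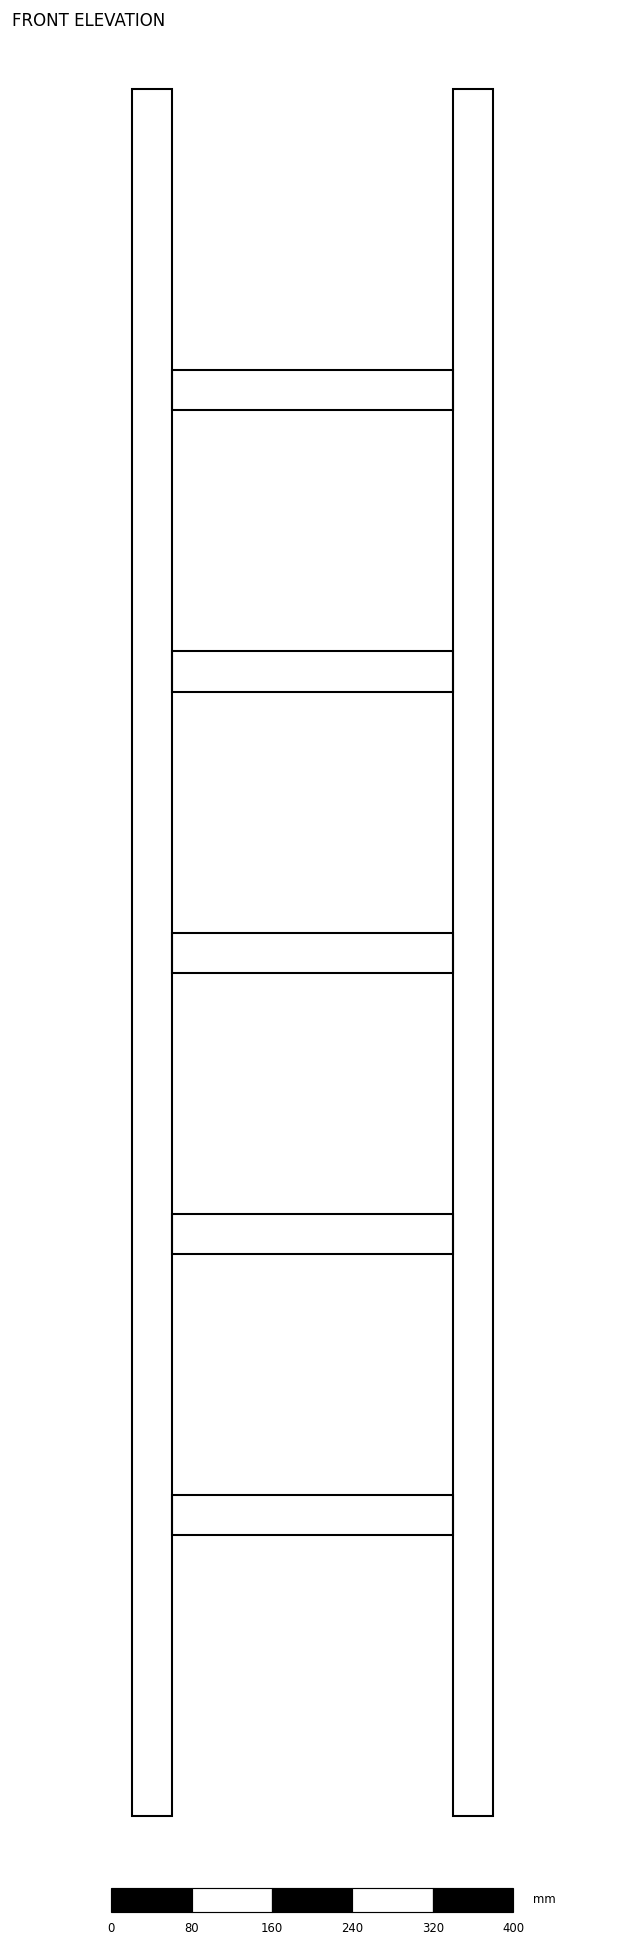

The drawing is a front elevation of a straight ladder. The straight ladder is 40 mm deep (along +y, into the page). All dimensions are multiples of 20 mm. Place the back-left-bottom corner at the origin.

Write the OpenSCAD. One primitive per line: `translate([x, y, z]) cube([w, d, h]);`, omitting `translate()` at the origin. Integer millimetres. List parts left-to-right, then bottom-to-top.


cube([40, 40, 1720]);
translate([40, 0, 280]) cube([280, 40, 40]);
translate([40, 0, 560]) cube([280, 40, 40]);
translate([40, 0, 840]) cube([280, 40, 40]);
translate([40, 0, 1120]) cube([280, 40, 40]);
translate([40, 0, 1400]) cube([280, 40, 40]);
translate([320, 0, 0]) cube([40, 40, 1720]);
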